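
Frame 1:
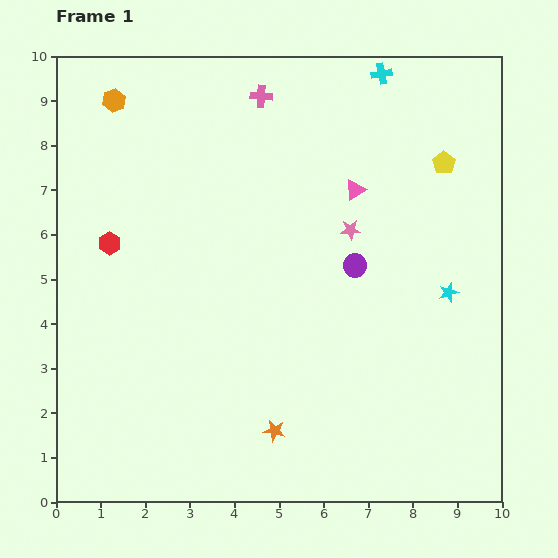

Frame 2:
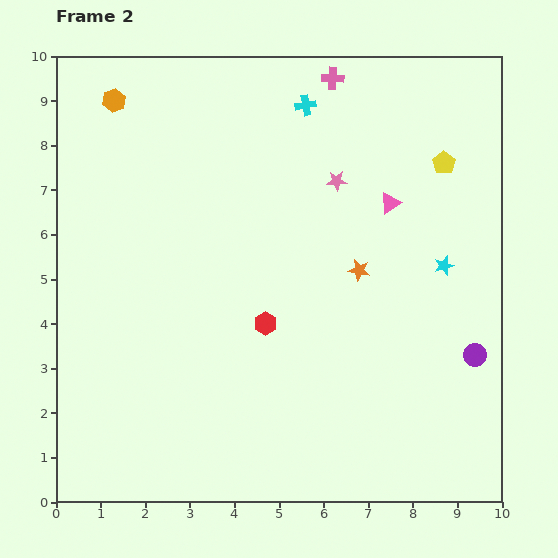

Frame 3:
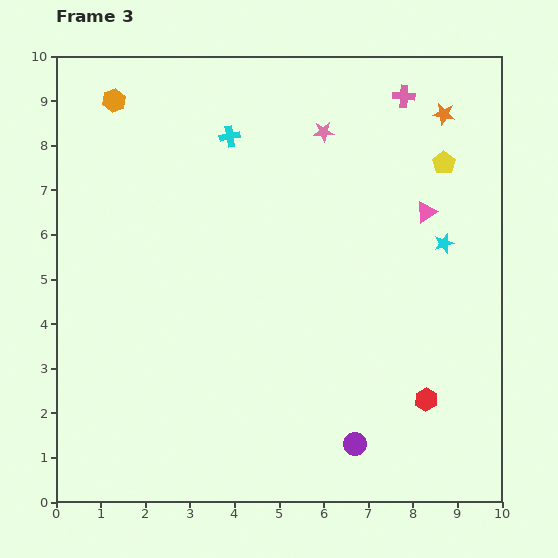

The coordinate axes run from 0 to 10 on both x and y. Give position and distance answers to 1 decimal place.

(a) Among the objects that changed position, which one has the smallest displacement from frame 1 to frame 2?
the cyan star

(moved 0.6)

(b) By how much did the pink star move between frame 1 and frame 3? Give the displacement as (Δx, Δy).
(-0.6, 2.2)

The pink star was at (6.6, 6.1) in frame 1 and (6.0, 8.3) in frame 3.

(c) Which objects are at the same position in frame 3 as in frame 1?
the yellow pentagon, the orange hexagon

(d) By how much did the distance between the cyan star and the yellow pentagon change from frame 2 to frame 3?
-0.5

Distance in frame 2: 2.3. Distance in frame 3: 1.8.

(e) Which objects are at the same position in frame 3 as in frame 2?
the yellow pentagon, the orange hexagon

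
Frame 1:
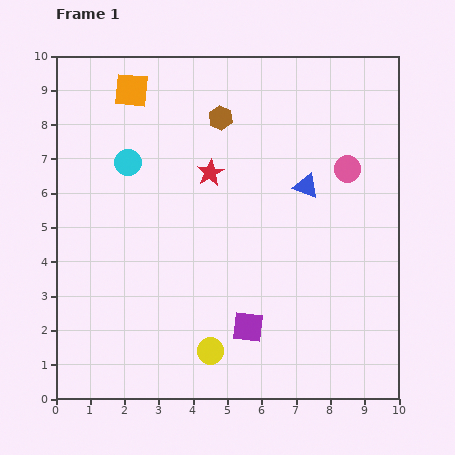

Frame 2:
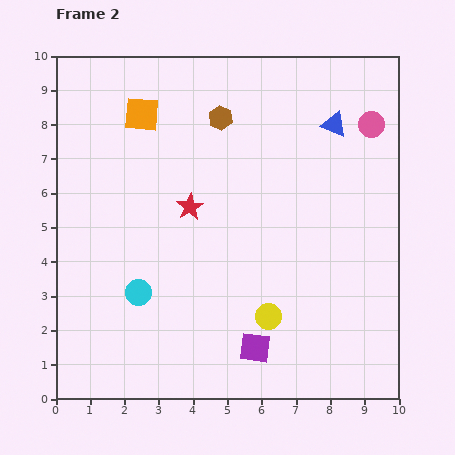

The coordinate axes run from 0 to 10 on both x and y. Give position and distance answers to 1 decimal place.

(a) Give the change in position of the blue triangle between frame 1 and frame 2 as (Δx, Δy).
(0.8, 1.8)

The blue triangle was at (7.3, 6.2) in frame 1 and (8.1, 8.0) in frame 2.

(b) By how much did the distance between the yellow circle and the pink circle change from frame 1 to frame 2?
-0.2

Distance in frame 1: 6.6. Distance in frame 2: 6.4.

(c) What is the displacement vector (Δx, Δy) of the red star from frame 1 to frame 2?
(-0.6, -1.0)

The red star was at (4.5, 6.6) in frame 1 and (3.9, 5.6) in frame 2.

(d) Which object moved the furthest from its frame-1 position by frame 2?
the cyan circle

(moved 3.8; next 2.0)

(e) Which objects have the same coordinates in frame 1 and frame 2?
the brown hexagon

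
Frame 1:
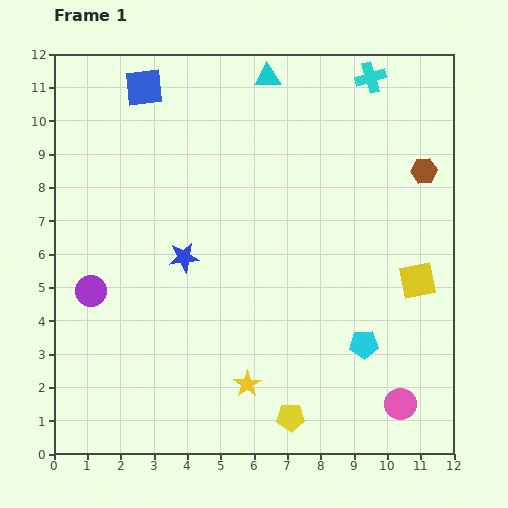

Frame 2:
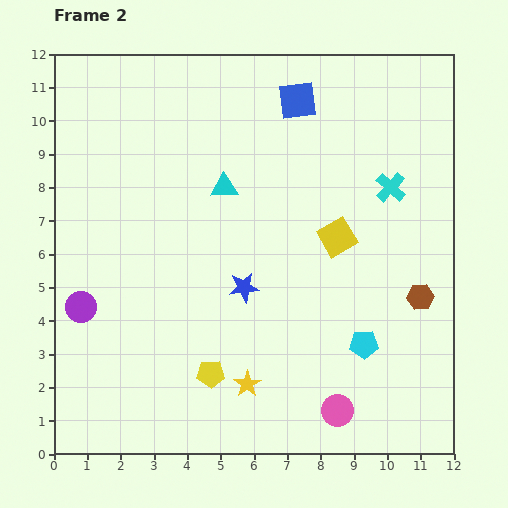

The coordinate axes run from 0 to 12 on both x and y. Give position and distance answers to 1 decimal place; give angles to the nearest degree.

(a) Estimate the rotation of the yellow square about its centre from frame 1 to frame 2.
19° counter-clockwise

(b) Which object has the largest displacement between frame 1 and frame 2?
the blue square

(moved 4.6; next 3.8)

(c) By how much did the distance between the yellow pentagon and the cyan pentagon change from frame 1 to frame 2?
+1.6

Distance in frame 1: 3.1. Distance in frame 2: 4.7.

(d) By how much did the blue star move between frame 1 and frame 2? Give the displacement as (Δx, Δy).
(1.8, -0.9)

The blue star was at (3.9, 5.9) in frame 1 and (5.7, 5.0) in frame 2.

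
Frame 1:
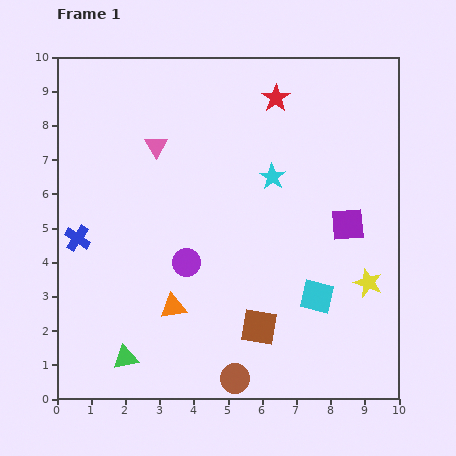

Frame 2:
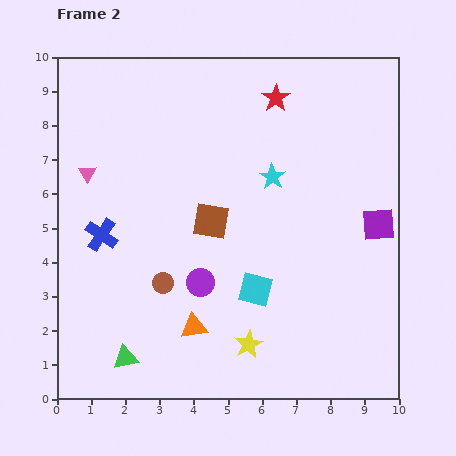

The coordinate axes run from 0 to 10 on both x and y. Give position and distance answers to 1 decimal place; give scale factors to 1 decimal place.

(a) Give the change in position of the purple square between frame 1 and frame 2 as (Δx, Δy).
(0.9, 0.0)

The purple square was at (8.5, 5.1) in frame 1 and (9.4, 5.1) in frame 2.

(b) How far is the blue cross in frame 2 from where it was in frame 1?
0.7

The blue cross moved from (0.6, 4.7) to (1.3, 4.8), a distance of √(0.7² + 0.1²) ≈ 0.7.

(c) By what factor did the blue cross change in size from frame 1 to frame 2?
1.3×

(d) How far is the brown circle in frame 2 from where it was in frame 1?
3.5

The brown circle moved from (5.2, 0.6) to (3.1, 3.4), a distance of √(2.1² + 2.8²) ≈ 3.5.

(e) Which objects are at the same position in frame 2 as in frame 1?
the cyan star, the green triangle, the red star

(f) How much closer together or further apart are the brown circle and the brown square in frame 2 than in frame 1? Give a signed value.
+0.6

Distance in frame 1: 1.7. Distance in frame 2: 2.3.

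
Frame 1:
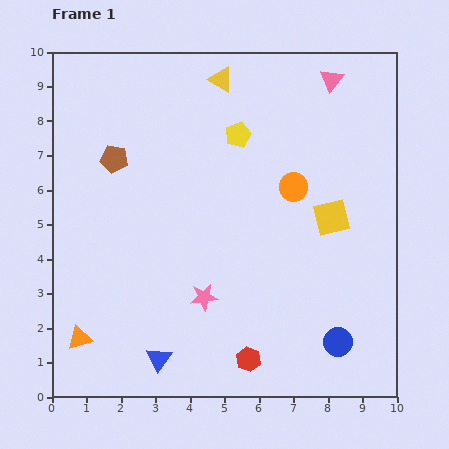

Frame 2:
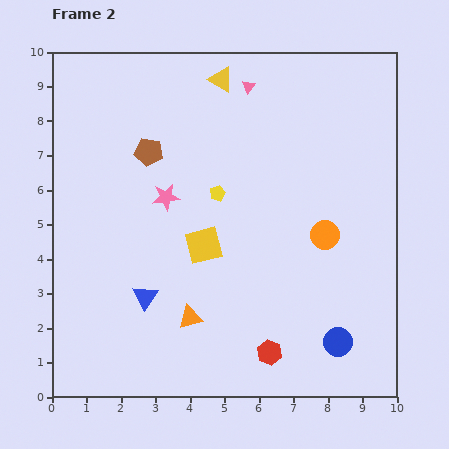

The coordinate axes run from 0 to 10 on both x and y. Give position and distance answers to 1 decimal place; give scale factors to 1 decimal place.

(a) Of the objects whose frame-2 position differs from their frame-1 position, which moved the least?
the red hexagon

(moved 0.6)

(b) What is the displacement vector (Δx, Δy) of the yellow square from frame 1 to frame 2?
(-3.7, -0.8)

The yellow square was at (8.1, 5.2) in frame 1 and (4.4, 4.4) in frame 2.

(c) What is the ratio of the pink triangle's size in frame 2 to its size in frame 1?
0.6×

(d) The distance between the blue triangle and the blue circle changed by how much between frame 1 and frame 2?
+0.5

Distance in frame 1: 5.2. Distance in frame 2: 5.7.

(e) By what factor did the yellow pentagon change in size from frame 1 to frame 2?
0.6×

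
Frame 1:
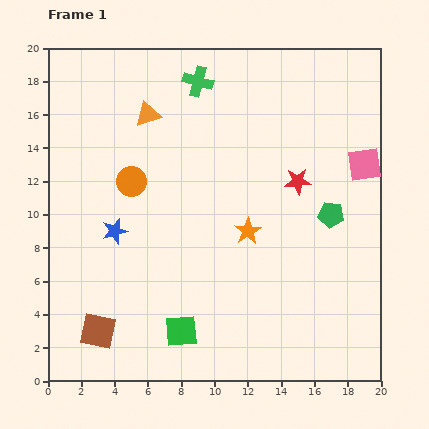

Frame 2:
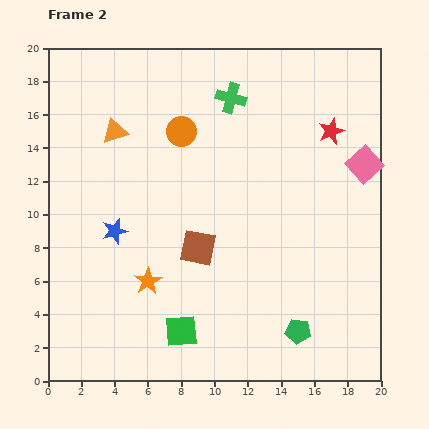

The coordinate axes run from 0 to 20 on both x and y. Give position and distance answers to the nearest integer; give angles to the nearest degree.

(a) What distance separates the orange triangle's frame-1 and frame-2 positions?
2

The orange triangle moved from (6, 16) to (4, 15), a distance of √(2² + 1²) ≈ 2.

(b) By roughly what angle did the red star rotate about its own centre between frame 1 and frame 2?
16° counter-clockwise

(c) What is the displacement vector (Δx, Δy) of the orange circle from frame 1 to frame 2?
(3, 3)

The orange circle was at (5, 12) in frame 1 and (8, 15) in frame 2.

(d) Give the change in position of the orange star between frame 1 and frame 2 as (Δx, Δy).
(-6, -3)

The orange star was at (12, 9) in frame 1 and (6, 6) in frame 2.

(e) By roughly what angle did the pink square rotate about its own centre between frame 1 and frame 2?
33° counter-clockwise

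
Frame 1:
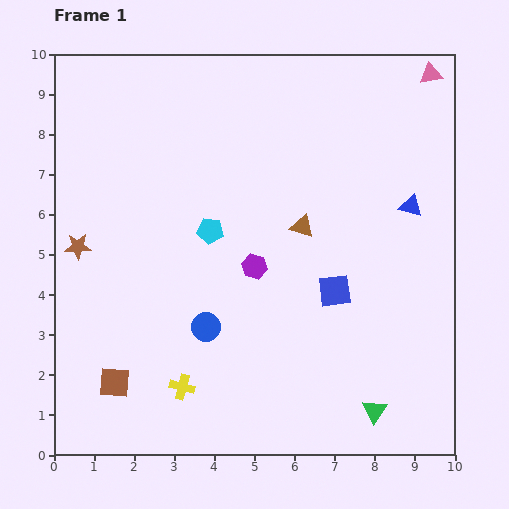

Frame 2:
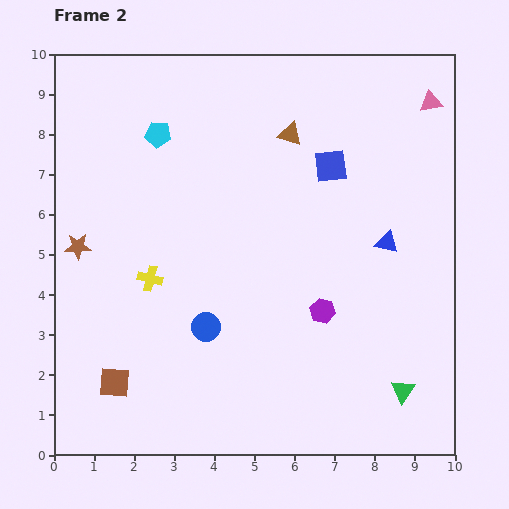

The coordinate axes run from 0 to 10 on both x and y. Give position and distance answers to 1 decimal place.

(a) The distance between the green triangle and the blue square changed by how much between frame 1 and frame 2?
+2.7

Distance in frame 1: 3.2. Distance in frame 2: 5.9.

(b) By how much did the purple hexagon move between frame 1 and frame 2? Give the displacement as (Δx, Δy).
(1.7, -1.1)

The purple hexagon was at (5.0, 4.7) in frame 1 and (6.7, 3.6) in frame 2.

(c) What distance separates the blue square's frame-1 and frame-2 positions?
3.1

The blue square moved from (7.0, 4.1) to (6.9, 7.2), a distance of √(0.1² + 3.1²) ≈ 3.1.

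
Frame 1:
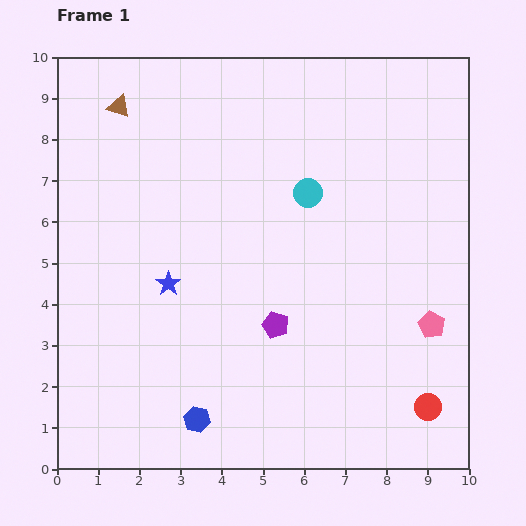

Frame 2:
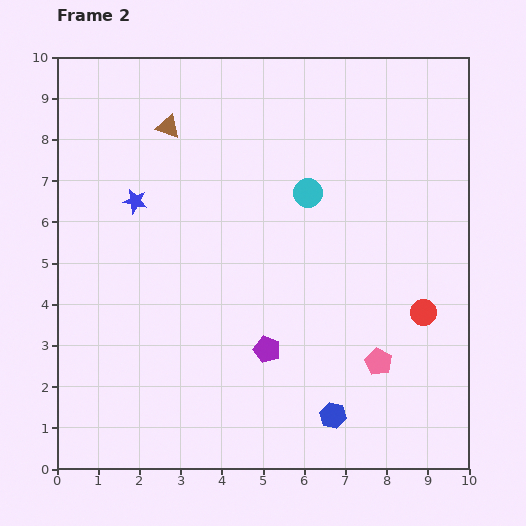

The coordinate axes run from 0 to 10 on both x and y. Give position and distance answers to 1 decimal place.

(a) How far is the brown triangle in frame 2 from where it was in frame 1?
1.3

The brown triangle moved from (1.5, 8.8) to (2.7, 8.3), a distance of √(1.2² + 0.5²) ≈ 1.3.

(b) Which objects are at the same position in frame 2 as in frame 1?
the cyan circle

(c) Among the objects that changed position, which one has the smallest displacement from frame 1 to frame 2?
the purple pentagon

(moved 0.6)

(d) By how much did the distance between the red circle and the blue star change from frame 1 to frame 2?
+0.5

Distance in frame 1: 7.0. Distance in frame 2: 7.5.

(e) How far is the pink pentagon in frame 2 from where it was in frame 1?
1.6

The pink pentagon moved from (9.1, 3.5) to (7.8, 2.6), a distance of √(1.3² + 0.9²) ≈ 1.6.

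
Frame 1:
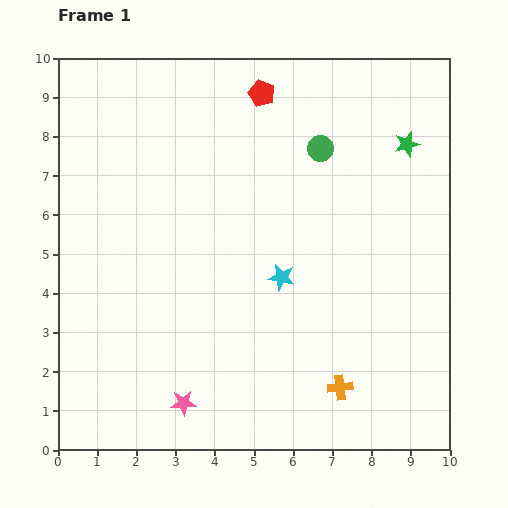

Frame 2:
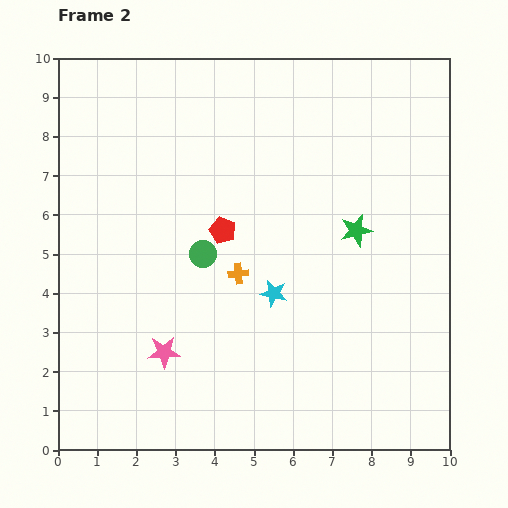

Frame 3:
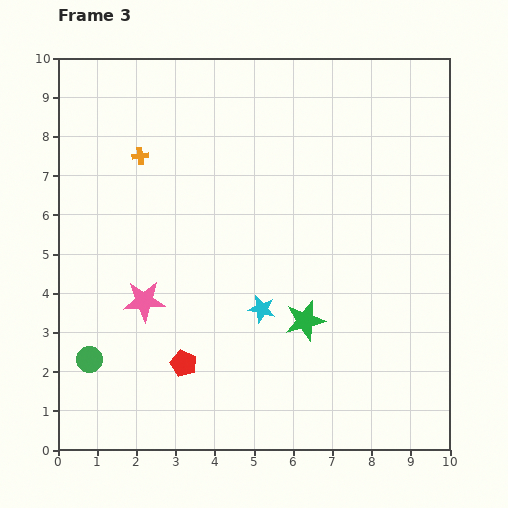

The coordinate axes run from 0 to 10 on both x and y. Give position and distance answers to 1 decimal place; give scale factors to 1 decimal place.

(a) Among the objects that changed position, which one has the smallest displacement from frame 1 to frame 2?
the cyan star

(moved 0.4)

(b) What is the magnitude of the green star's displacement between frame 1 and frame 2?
2.6

The green star moved from (8.9, 7.8) to (7.6, 5.6), a distance of √(1.3² + 2.2²) ≈ 2.6.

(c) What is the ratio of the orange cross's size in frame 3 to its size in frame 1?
0.7×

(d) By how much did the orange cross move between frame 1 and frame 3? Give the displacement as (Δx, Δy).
(-5.1, 5.9)

The orange cross was at (7.2, 1.6) in frame 1 and (2.1, 7.5) in frame 3.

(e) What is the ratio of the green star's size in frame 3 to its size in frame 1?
1.6×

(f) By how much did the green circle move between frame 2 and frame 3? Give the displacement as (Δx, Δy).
(-2.9, -2.7)

The green circle was at (3.7, 5.0) in frame 2 and (0.8, 2.3) in frame 3.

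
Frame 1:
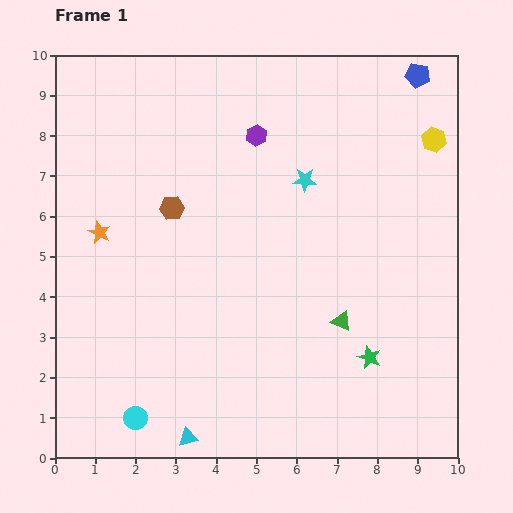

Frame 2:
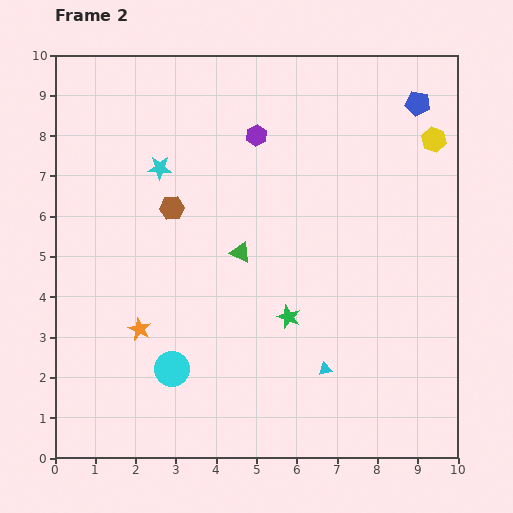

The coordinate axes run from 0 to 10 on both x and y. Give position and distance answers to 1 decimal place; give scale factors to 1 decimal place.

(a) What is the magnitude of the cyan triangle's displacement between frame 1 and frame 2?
3.8

The cyan triangle moved from (3.3, 0.5) to (6.7, 2.2), a distance of √(3.4² + 1.7²) ≈ 3.8.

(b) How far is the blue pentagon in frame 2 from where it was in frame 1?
0.7

The blue pentagon moved from (9.0, 9.5) to (9.0, 8.8), a distance of √(0.0² + 0.7²) ≈ 0.7.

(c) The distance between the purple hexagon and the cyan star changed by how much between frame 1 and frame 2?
+0.9

Distance in frame 1: 1.6. Distance in frame 2: 2.5.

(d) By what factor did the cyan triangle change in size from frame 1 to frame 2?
0.7×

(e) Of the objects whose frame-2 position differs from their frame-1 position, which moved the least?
the blue pentagon

(moved 0.7)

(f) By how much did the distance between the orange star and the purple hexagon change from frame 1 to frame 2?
+1.0

Distance in frame 1: 4.6. Distance in frame 2: 5.6.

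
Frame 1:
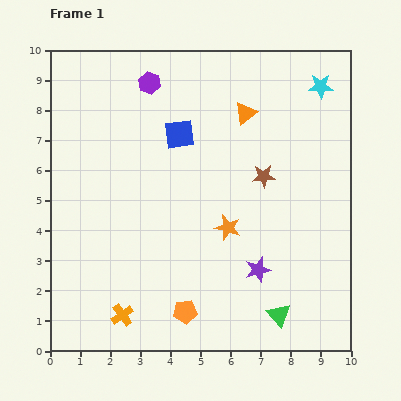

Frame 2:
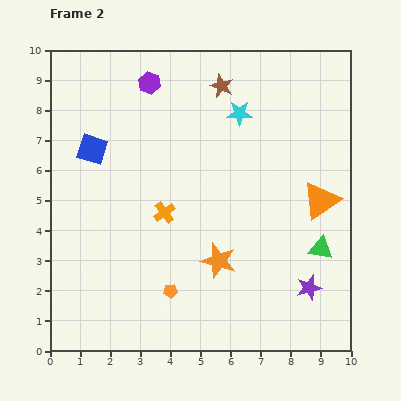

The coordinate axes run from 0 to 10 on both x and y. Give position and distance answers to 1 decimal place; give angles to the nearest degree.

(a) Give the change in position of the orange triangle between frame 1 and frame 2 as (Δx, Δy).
(2.5, -2.9)

The orange triangle was at (6.5, 7.9) in frame 1 and (9.0, 5.0) in frame 2.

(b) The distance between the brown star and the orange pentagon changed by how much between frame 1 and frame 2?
+1.8

Distance in frame 1: 5.2. Distance in frame 2: 7.0.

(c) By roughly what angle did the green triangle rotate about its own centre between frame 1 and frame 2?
36° counter-clockwise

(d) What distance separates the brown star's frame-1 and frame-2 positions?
3.3

The brown star moved from (7.1, 5.8) to (5.7, 8.8), a distance of √(1.4² + 3.0²) ≈ 3.3.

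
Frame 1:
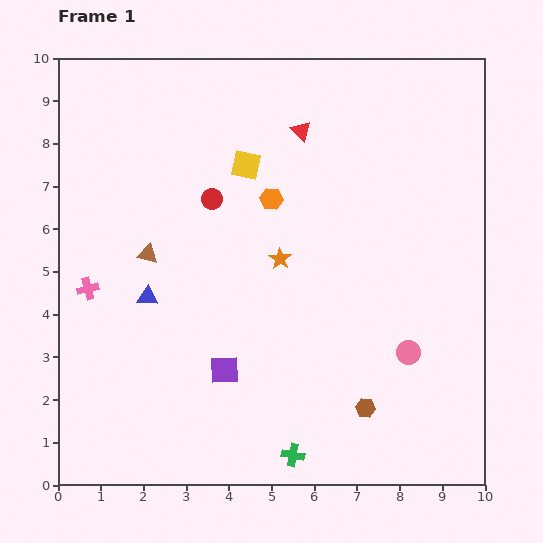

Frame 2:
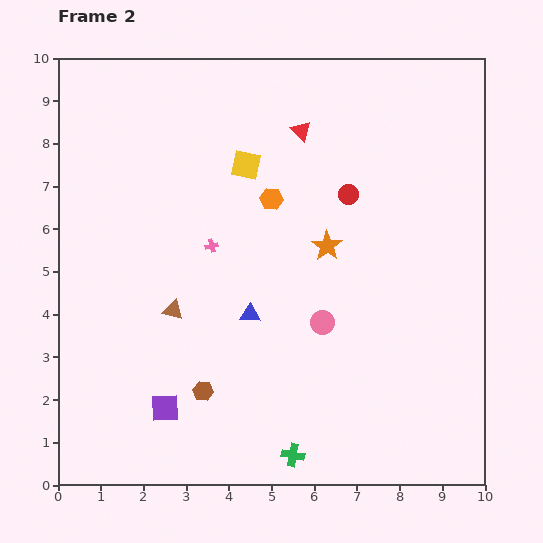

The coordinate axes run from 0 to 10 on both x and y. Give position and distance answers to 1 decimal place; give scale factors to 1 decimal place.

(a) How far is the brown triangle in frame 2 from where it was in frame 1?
1.4

The brown triangle moved from (2.1, 5.4) to (2.7, 4.1), a distance of √(0.6² + 1.3²) ≈ 1.4.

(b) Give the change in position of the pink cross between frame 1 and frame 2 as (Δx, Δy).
(2.9, 1.0)

The pink cross was at (0.7, 4.6) in frame 1 and (3.6, 5.6) in frame 2.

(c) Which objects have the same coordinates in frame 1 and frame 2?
the yellow square, the red triangle, the orange hexagon, the green cross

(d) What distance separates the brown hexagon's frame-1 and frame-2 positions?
3.8

The brown hexagon moved from (7.2, 1.8) to (3.4, 2.2), a distance of √(3.8² + 0.4²) ≈ 3.8.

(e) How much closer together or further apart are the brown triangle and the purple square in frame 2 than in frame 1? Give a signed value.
-0.9

Distance in frame 1: 3.2. Distance in frame 2: 2.3.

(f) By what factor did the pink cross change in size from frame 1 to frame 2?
0.6×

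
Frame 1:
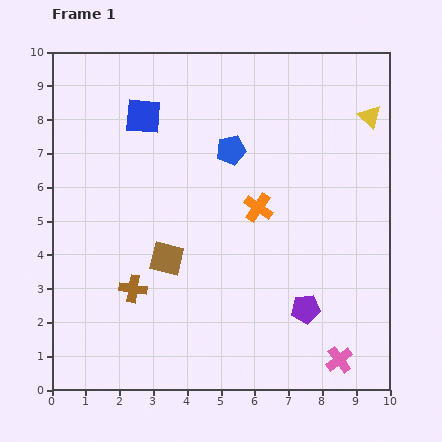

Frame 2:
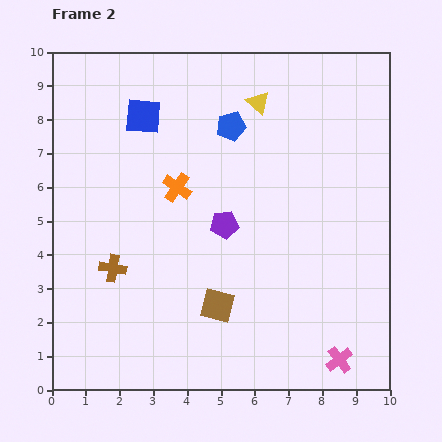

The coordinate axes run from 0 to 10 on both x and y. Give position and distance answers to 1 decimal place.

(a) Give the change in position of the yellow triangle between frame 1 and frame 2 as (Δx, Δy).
(-3.3, 0.4)

The yellow triangle was at (9.4, 8.1) in frame 1 and (6.1, 8.5) in frame 2.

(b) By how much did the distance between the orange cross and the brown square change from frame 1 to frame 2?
+0.6

Distance in frame 1: 3.1. Distance in frame 2: 3.7.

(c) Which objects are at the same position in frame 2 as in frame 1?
the blue square, the pink cross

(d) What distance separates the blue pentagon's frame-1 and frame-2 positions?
0.7

The blue pentagon moved from (5.3, 7.1) to (5.3, 7.8), a distance of √(0.0² + 0.7²) ≈ 0.7.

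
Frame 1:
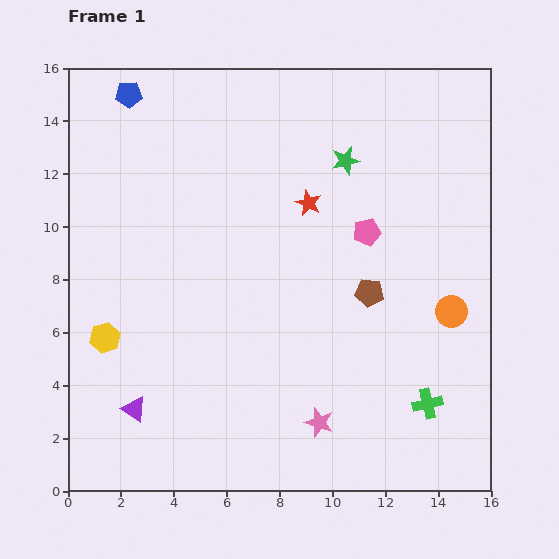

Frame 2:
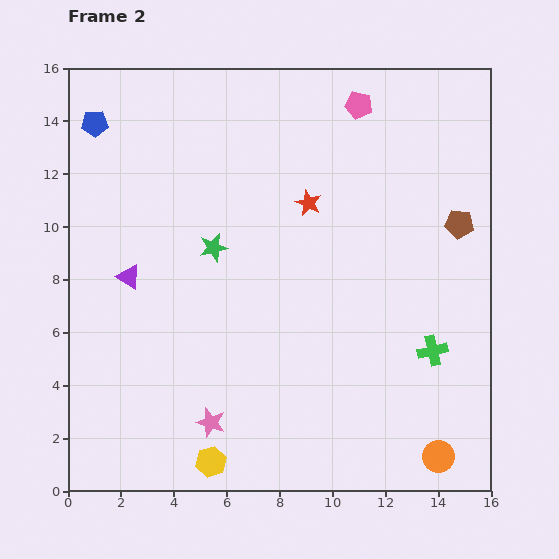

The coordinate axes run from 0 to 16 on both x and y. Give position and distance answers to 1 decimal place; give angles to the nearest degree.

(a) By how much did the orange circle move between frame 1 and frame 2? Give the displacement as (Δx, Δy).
(-0.5, -5.5)

The orange circle was at (14.5, 6.8) in frame 1 and (14.0, 1.3) in frame 2.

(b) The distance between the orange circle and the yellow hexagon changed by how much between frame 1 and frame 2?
-4.5

Distance in frame 1: 13.1. Distance in frame 2: 8.6.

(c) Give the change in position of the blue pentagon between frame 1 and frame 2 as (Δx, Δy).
(-1.3, -1.1)

The blue pentagon was at (2.3, 15.0) in frame 1 and (1.0, 13.9) in frame 2.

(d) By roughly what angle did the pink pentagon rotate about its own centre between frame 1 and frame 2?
25° clockwise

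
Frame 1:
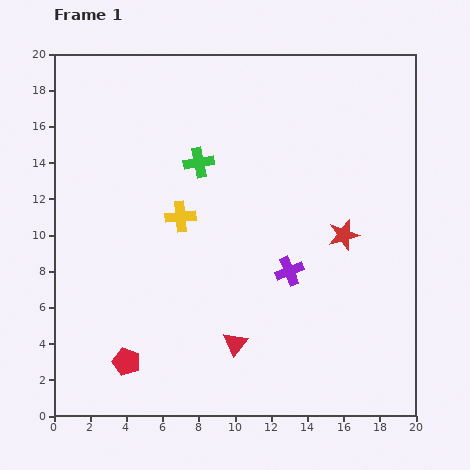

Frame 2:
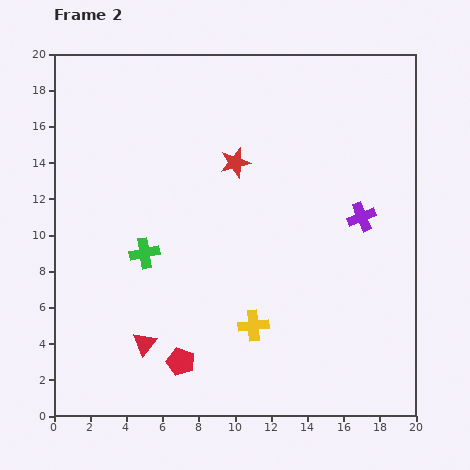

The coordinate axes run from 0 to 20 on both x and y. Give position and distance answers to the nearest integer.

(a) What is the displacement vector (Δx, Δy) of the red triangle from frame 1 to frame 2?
(-5, 0)

The red triangle was at (10, 4) in frame 1 and (5, 4) in frame 2.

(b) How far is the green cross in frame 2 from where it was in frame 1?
6

The green cross moved from (8, 14) to (5, 9), a distance of √(3² + 5²) ≈ 6.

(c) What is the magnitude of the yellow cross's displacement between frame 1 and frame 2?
7

The yellow cross moved from (7, 11) to (11, 5), a distance of √(4² + 6²) ≈ 7.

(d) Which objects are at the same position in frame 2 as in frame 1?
none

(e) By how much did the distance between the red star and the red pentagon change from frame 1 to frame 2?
-3

Distance in frame 1: 14. Distance in frame 2: 11.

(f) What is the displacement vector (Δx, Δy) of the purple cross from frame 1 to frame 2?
(4, 3)

The purple cross was at (13, 8) in frame 1 and (17, 11) in frame 2.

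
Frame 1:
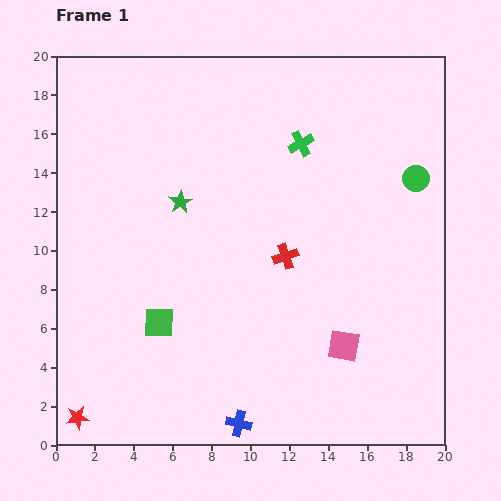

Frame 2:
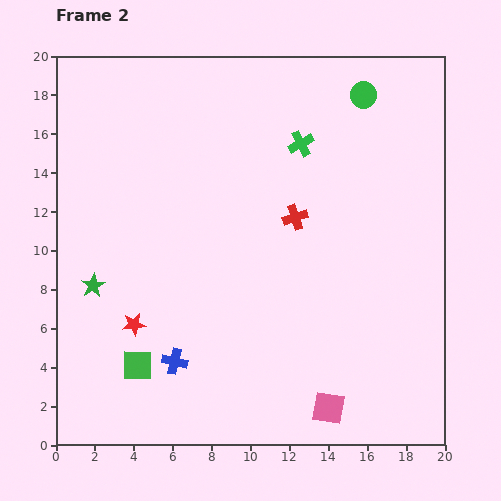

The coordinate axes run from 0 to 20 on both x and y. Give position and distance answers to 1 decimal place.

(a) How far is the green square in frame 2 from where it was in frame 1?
2.5

The green square moved from (5.3, 6.3) to (4.2, 4.1), a distance of √(1.1² + 2.2²) ≈ 2.5.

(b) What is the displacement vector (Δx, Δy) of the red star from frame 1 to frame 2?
(2.9, 4.8)

The red star was at (1.1, 1.4) in frame 1 and (4.0, 6.2) in frame 2.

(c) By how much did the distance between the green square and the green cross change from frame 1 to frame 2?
+2.5

Distance in frame 1: 11.7. Distance in frame 2: 14.2.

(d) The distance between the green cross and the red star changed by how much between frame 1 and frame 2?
-5.5

Distance in frame 1: 18.2. Distance in frame 2: 12.7.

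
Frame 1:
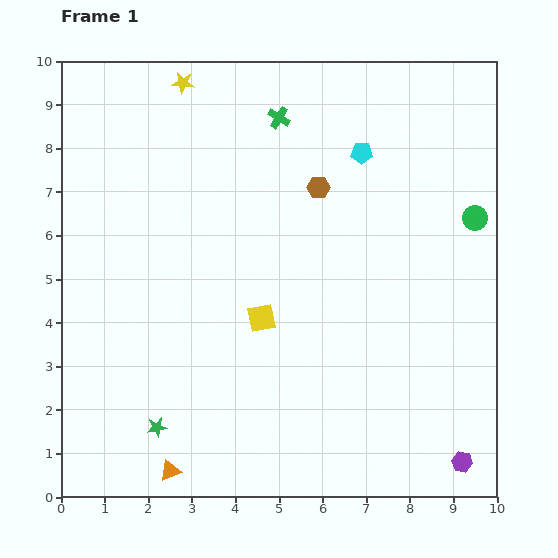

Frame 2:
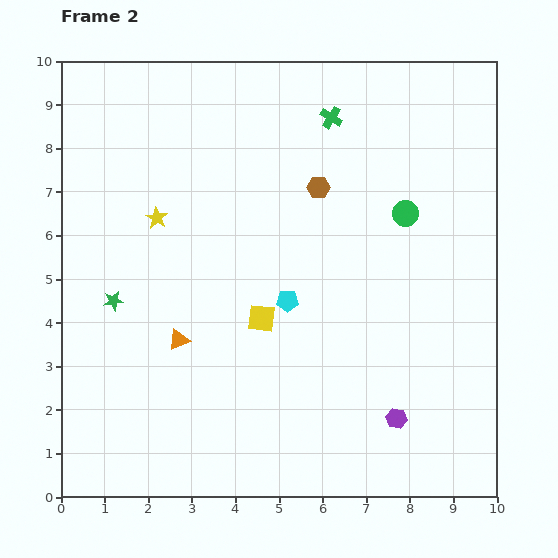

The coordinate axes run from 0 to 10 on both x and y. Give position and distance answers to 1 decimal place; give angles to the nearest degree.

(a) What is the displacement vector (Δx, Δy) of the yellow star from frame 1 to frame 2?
(-0.6, -3.1)

The yellow star was at (2.8, 9.5) in frame 1 and (2.2, 6.4) in frame 2.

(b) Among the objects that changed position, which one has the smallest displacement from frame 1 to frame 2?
the green cross

(moved 1.2)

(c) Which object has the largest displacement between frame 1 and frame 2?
the cyan pentagon

(moved 3.8; next 3.2)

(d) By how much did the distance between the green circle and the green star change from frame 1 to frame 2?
-1.7

Distance in frame 1: 8.7. Distance in frame 2: 7.0.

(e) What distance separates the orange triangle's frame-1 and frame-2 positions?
3.0

The orange triangle moved from (2.5, 0.6) to (2.7, 3.6), a distance of √(0.2² + 3.0²) ≈ 3.0.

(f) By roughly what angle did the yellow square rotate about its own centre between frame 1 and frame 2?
17° clockwise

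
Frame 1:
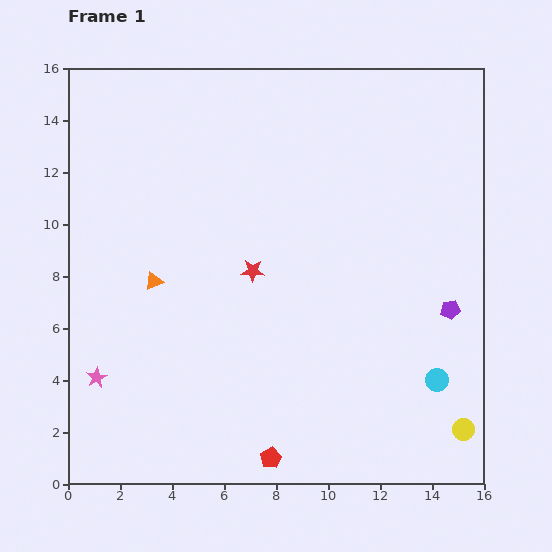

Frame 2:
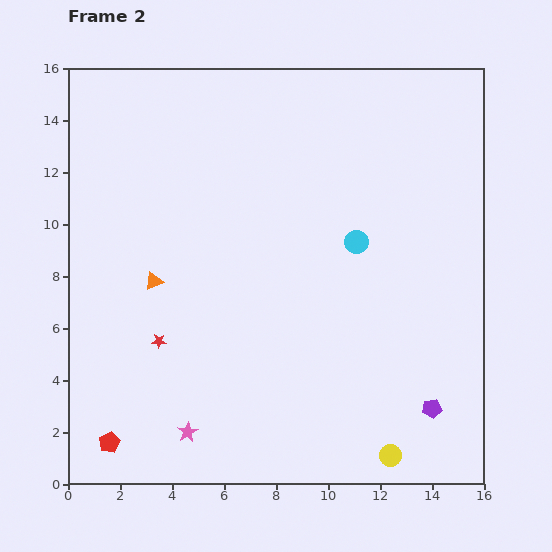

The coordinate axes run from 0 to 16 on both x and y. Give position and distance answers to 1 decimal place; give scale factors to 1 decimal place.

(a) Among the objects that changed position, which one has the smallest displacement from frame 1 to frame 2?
the yellow circle

(moved 3.0)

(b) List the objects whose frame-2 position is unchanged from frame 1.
the orange triangle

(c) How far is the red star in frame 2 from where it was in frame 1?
4.5

The red star moved from (7.1, 8.2) to (3.5, 5.5), a distance of √(3.6² + 2.7²) ≈ 4.5.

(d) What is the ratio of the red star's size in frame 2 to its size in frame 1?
0.6×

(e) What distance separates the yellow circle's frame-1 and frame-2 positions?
3.0

The yellow circle moved from (15.2, 2.1) to (12.4, 1.1), a distance of √(2.8² + 1.0²) ≈ 3.0.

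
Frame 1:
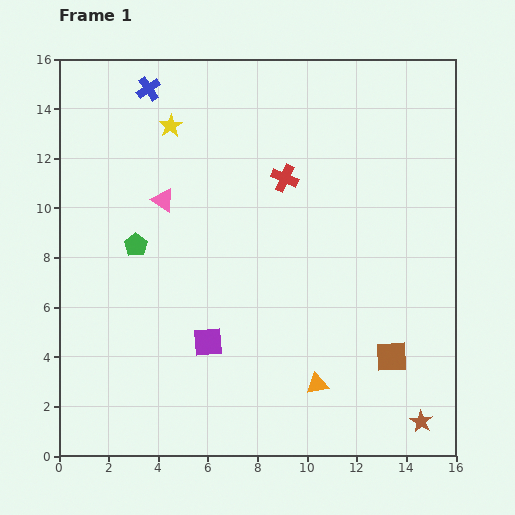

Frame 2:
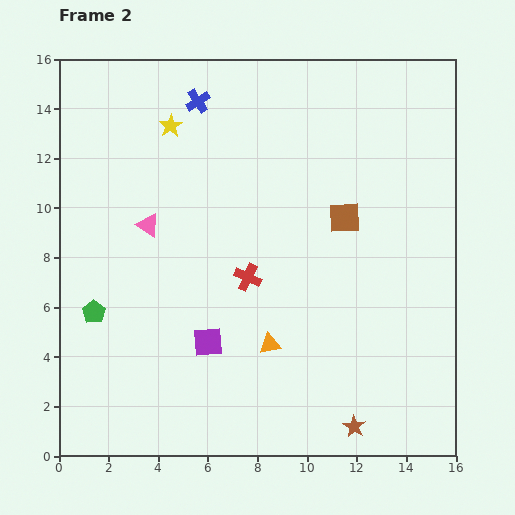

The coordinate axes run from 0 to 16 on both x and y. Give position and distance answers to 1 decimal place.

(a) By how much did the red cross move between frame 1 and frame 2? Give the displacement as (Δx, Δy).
(-1.5, -4.0)

The red cross was at (9.1, 11.2) in frame 1 and (7.6, 7.2) in frame 2.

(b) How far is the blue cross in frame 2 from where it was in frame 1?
2.1

The blue cross moved from (3.6, 14.8) to (5.6, 14.3), a distance of √(2.0² + 0.5²) ≈ 2.1.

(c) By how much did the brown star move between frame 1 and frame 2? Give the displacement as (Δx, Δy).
(-2.7, -0.2)

The brown star was at (14.6, 1.4) in frame 1 and (11.9, 1.2) in frame 2.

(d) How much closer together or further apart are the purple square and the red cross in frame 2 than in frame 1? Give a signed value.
-4.2

Distance in frame 1: 7.3. Distance in frame 2: 3.1.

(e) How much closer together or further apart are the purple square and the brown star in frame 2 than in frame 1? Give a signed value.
-2.4

Distance in frame 1: 9.2. Distance in frame 2: 6.8.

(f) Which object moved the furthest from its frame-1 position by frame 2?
the brown square

(moved 5.9; next 4.3)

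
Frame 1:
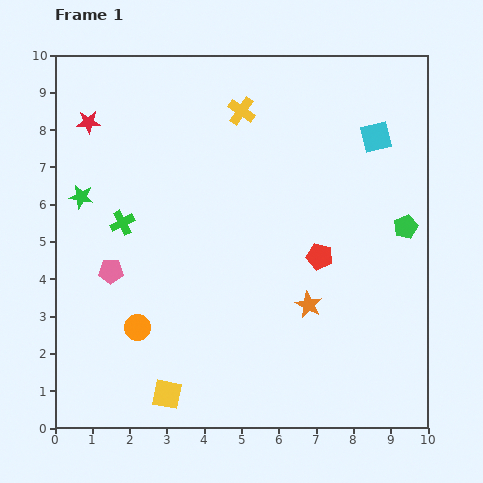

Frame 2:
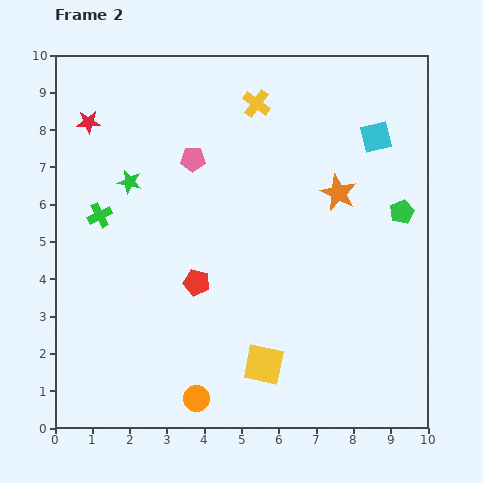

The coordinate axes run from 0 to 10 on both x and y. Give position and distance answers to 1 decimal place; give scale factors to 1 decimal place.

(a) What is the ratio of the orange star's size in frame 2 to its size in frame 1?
1.4×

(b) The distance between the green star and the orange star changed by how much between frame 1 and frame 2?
-1.2

Distance in frame 1: 6.8. Distance in frame 2: 5.6.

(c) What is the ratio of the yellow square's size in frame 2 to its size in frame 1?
1.3×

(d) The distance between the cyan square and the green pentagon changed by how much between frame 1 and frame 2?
-0.4

Distance in frame 1: 2.5. Distance in frame 2: 2.1.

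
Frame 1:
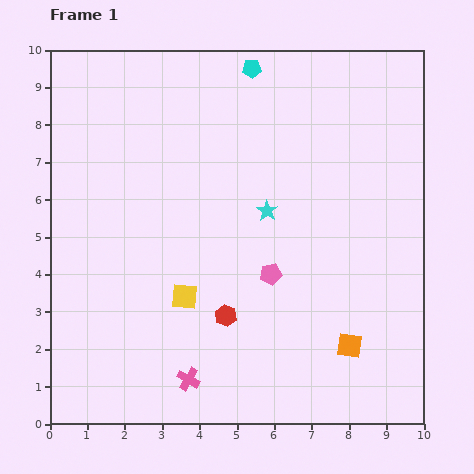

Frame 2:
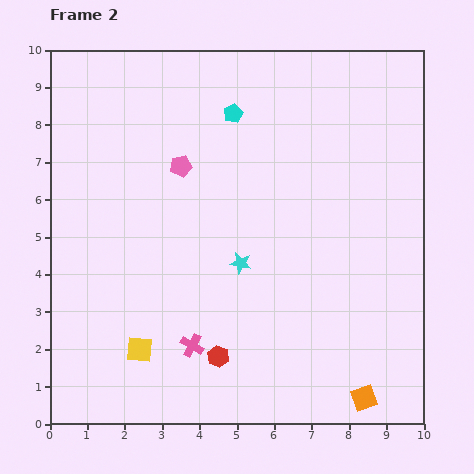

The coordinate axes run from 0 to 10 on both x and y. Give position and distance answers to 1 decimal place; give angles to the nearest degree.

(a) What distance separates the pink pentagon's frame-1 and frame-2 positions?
3.8

The pink pentagon moved from (5.9, 4.0) to (3.5, 6.9), a distance of √(2.4² + 2.9²) ≈ 3.8.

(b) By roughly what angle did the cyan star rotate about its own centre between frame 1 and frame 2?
22° counter-clockwise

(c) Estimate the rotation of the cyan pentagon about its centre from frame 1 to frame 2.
25° counter-clockwise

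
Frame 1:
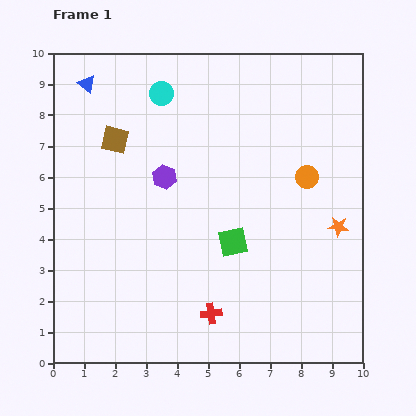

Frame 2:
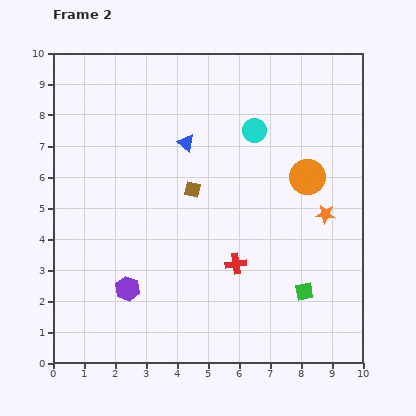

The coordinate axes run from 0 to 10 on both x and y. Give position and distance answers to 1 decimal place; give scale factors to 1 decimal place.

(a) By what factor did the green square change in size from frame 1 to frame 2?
0.6×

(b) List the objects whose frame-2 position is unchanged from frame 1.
the orange circle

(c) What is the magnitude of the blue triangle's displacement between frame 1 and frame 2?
3.7

The blue triangle moved from (1.1, 9.0) to (4.3, 7.1), a distance of √(3.2² + 1.9²) ≈ 3.7.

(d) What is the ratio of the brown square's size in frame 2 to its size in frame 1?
0.6×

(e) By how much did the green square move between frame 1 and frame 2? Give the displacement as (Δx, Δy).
(2.3, -1.6)

The green square was at (5.8, 3.9) in frame 1 and (8.1, 2.3) in frame 2.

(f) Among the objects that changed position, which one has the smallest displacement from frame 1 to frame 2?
the orange star

(moved 0.6)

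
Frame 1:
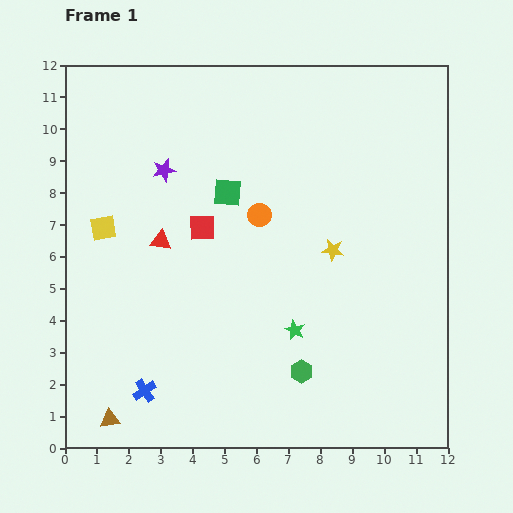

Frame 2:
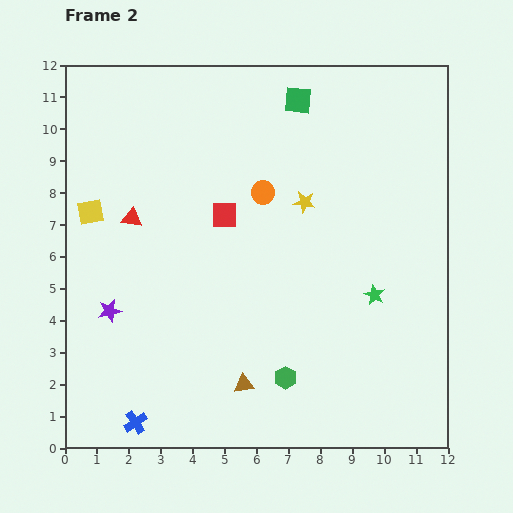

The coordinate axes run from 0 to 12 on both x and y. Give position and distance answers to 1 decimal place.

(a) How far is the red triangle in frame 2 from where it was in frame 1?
1.1

The red triangle moved from (3.0, 6.5) to (2.1, 7.2), a distance of √(0.9² + 0.7²) ≈ 1.1.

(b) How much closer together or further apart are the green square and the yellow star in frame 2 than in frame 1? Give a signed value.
-0.6

Distance in frame 1: 3.8. Distance in frame 2: 3.2.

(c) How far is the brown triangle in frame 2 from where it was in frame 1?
4.3

The brown triangle moved from (1.4, 0.9) to (5.6, 2.0), a distance of √(4.2² + 1.1²) ≈ 4.3.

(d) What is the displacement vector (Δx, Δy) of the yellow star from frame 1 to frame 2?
(-0.9, 1.5)

The yellow star was at (8.4, 6.2) in frame 1 and (7.5, 7.7) in frame 2.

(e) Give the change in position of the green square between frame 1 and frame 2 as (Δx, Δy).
(2.2, 2.9)

The green square was at (5.1, 8.0) in frame 1 and (7.3, 10.9) in frame 2.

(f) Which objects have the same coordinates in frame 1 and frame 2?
none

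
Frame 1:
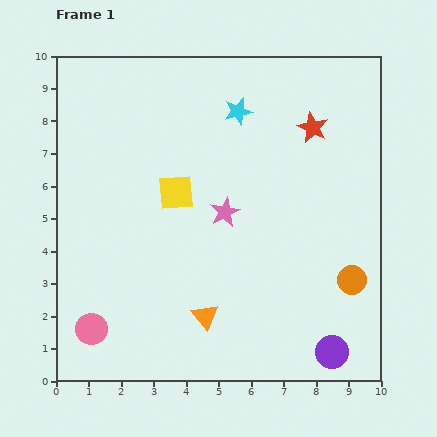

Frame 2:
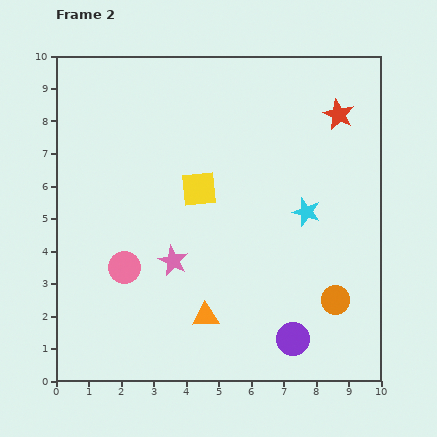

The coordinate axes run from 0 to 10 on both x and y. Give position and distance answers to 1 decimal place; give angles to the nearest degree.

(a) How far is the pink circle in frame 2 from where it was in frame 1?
2.1

The pink circle moved from (1.1, 1.6) to (2.1, 3.5), a distance of √(1.0² + 1.9²) ≈ 2.1.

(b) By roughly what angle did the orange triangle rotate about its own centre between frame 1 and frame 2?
54° counter-clockwise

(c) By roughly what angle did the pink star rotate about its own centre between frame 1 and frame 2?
20° counter-clockwise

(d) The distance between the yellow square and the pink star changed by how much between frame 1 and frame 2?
+0.7

Distance in frame 1: 1.6. Distance in frame 2: 2.3.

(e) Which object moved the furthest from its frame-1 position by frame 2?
the cyan star

(moved 3.7; next 2.2)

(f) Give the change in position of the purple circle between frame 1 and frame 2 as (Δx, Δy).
(-1.2, 0.4)

The purple circle was at (8.5, 0.9) in frame 1 and (7.3, 1.3) in frame 2.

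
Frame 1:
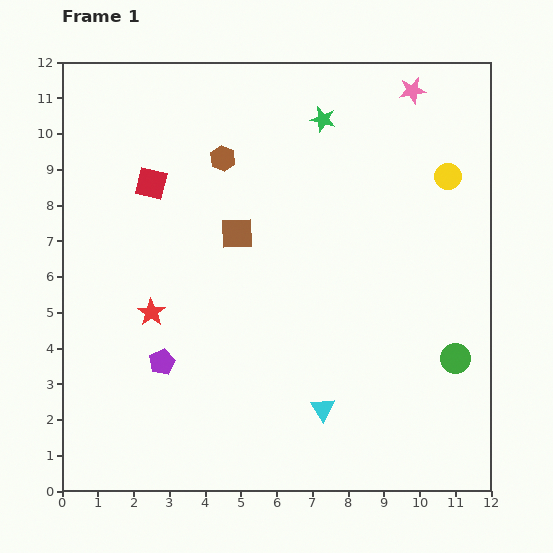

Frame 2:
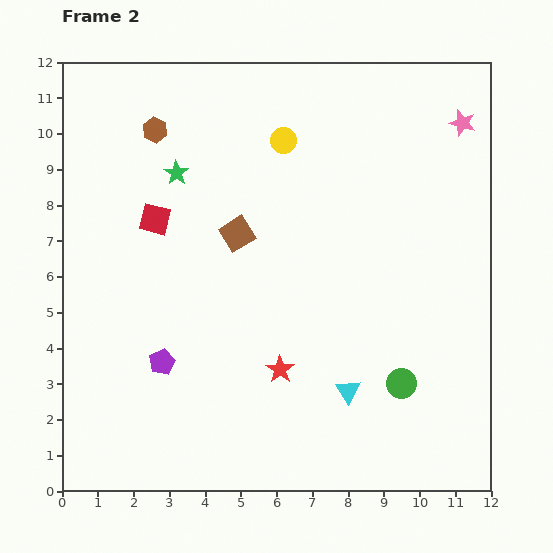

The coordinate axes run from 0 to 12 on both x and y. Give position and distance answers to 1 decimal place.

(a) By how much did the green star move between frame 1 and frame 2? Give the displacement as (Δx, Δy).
(-4.1, -1.5)

The green star was at (7.3, 10.4) in frame 1 and (3.2, 8.9) in frame 2.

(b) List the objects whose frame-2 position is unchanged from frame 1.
the purple pentagon, the brown square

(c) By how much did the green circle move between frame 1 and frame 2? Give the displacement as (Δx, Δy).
(-1.5, -0.7)

The green circle was at (11.0, 3.7) in frame 1 and (9.5, 3.0) in frame 2.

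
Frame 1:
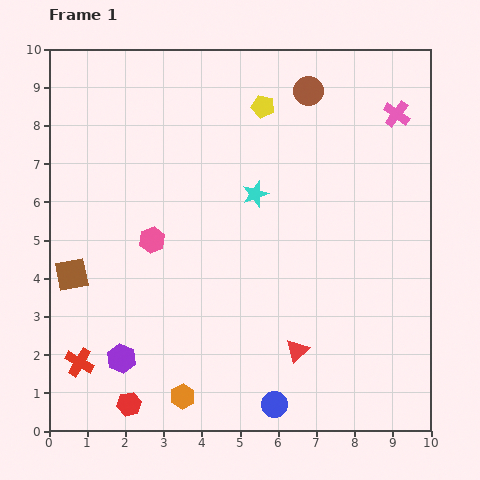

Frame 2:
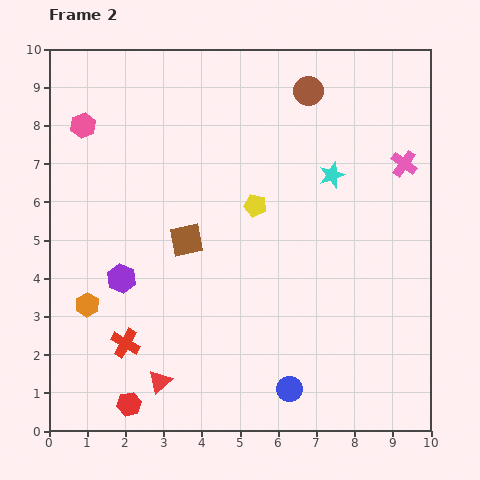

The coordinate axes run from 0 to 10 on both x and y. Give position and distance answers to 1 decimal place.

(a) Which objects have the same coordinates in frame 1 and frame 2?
the brown circle, the red hexagon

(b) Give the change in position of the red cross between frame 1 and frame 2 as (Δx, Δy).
(1.2, 0.5)

The red cross was at (0.8, 1.8) in frame 1 and (2.0, 2.3) in frame 2.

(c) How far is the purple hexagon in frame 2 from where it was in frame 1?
2.1

The purple hexagon moved from (1.9, 1.9) to (1.9, 4.0), a distance of √(0.0² + 2.1²) ≈ 2.1.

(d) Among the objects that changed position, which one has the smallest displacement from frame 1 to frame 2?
the blue circle

(moved 0.6)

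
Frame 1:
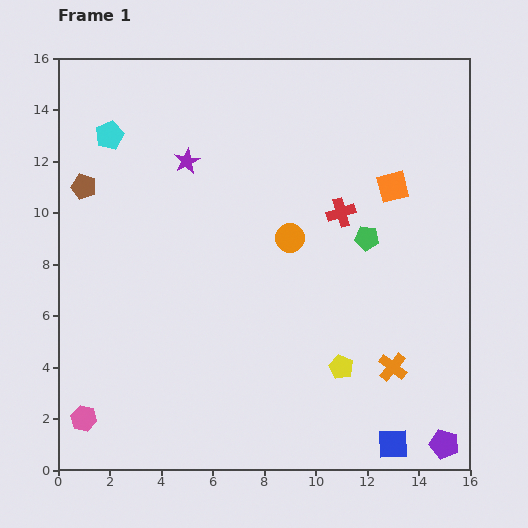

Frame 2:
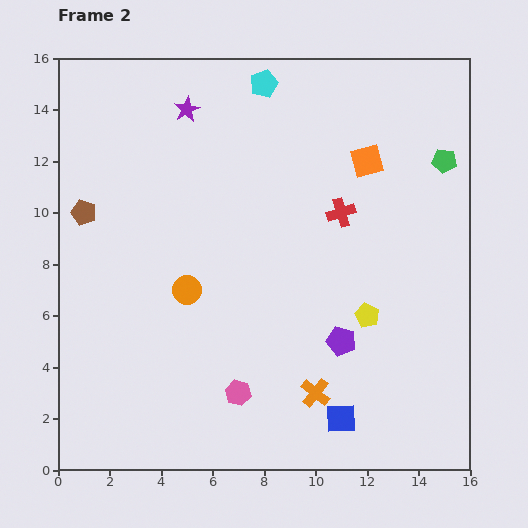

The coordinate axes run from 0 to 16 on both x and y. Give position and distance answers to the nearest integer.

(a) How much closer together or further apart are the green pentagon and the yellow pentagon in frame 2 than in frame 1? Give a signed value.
+2

Distance in frame 1: 5. Distance in frame 2: 7.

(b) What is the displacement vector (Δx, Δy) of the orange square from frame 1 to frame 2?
(-1, 1)

The orange square was at (13, 11) in frame 1 and (12, 12) in frame 2.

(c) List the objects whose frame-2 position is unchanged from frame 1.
the red cross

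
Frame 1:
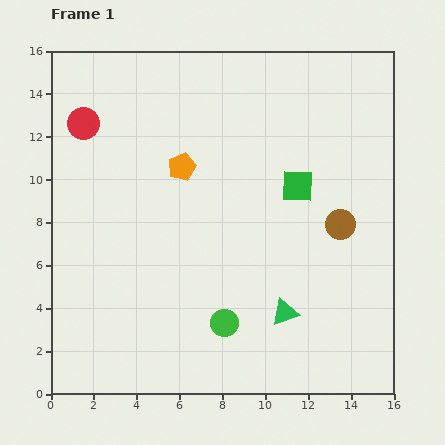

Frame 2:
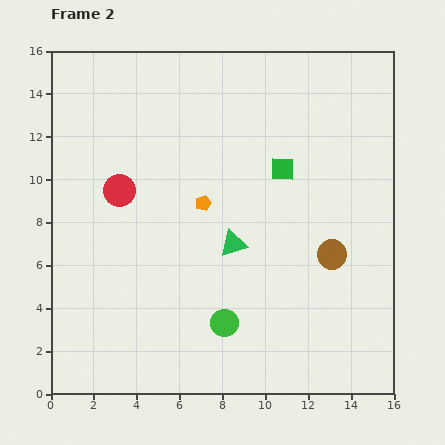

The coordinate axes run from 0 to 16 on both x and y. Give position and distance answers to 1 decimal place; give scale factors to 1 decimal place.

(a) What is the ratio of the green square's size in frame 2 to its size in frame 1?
0.7×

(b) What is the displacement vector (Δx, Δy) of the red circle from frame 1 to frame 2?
(1.7, -3.1)

The red circle was at (1.5, 12.6) in frame 1 and (3.2, 9.5) in frame 2.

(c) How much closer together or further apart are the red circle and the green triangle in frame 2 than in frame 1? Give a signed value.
-7.0

Distance in frame 1: 12.9. Distance in frame 2: 5.9.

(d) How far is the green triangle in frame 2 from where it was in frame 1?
4.0

The green triangle moved from (10.9, 3.8) to (8.5, 7.0), a distance of √(2.4² + 3.2²) ≈ 4.0.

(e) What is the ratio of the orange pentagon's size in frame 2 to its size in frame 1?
0.6×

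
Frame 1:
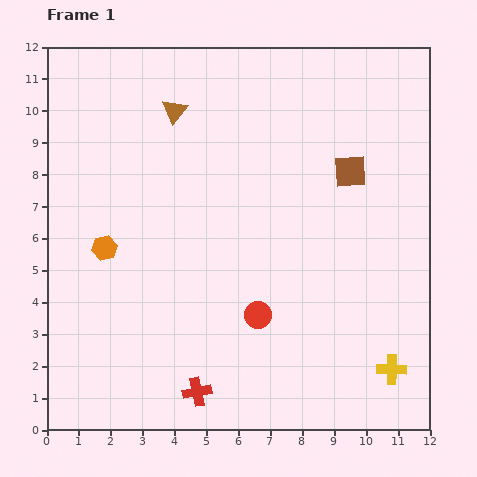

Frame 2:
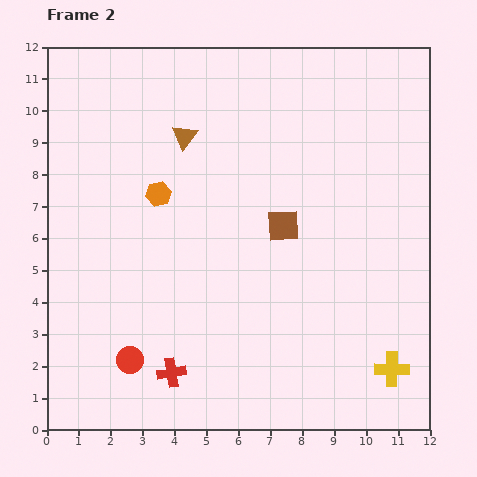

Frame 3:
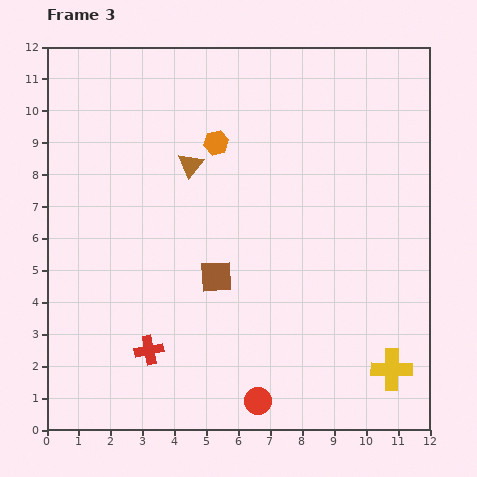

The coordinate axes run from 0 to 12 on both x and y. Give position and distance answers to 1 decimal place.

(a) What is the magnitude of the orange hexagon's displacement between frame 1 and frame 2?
2.4

The orange hexagon moved from (1.8, 5.7) to (3.5, 7.4), a distance of √(1.7² + 1.7²) ≈ 2.4.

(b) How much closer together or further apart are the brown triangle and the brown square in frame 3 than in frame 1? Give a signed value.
-2.2

Distance in frame 1: 5.8. Distance in frame 3: 3.6.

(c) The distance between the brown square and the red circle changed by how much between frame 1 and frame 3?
-1.3

Distance in frame 1: 5.4. Distance in frame 3: 4.1.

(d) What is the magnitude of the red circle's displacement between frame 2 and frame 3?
4.2

The red circle moved from (2.6, 2.2) to (6.6, 0.9), a distance of √(4.0² + 1.3²) ≈ 4.2.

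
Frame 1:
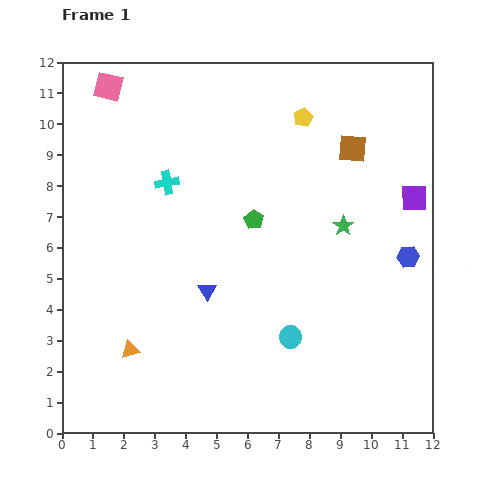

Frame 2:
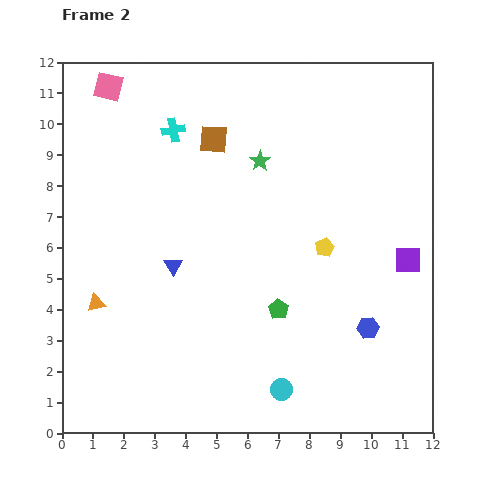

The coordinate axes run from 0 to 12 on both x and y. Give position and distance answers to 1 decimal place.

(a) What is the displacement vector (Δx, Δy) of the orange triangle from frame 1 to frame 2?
(-1.1, 1.5)

The orange triangle was at (2.2, 2.7) in frame 1 and (1.1, 4.2) in frame 2.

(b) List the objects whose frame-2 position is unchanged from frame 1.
the pink square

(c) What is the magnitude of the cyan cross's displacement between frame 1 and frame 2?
1.7

The cyan cross moved from (3.4, 8.1) to (3.6, 9.8), a distance of √(0.2² + 1.7²) ≈ 1.7.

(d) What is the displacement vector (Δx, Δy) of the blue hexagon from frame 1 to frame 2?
(-1.3, -2.3)

The blue hexagon was at (11.2, 5.7) in frame 1 and (9.9, 3.4) in frame 2.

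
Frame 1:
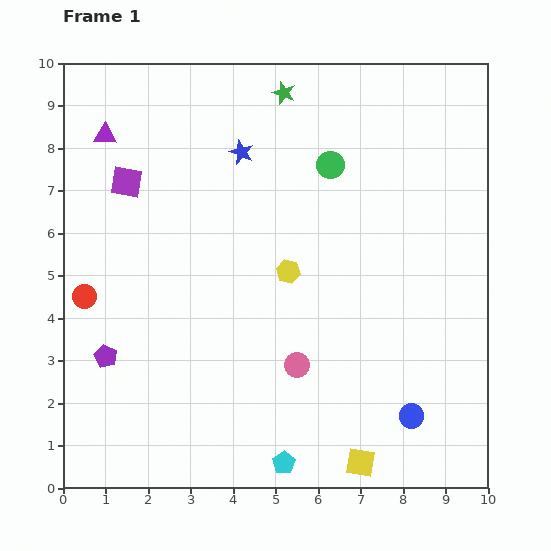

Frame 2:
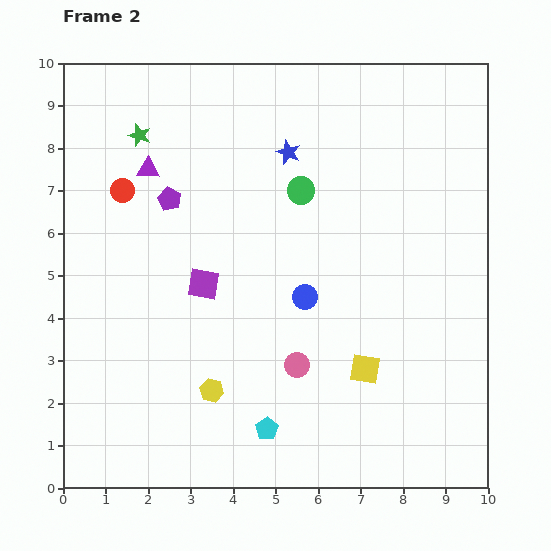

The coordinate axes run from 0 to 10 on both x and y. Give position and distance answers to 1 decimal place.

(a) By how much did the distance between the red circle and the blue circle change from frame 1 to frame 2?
-3.2

Distance in frame 1: 8.2. Distance in frame 2: 5.0.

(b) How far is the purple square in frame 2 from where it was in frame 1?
3.0

The purple square moved from (1.5, 7.2) to (3.3, 4.8), a distance of √(1.8² + 2.4²) ≈ 3.0.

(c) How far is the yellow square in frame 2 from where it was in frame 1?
2.2

The yellow square moved from (7.0, 0.6) to (7.1, 2.8), a distance of √(0.1² + 2.2²) ≈ 2.2.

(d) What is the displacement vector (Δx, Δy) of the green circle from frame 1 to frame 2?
(-0.7, -0.6)

The green circle was at (6.3, 7.6) in frame 1 and (5.6, 7.0) in frame 2.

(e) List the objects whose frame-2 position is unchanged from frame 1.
the pink circle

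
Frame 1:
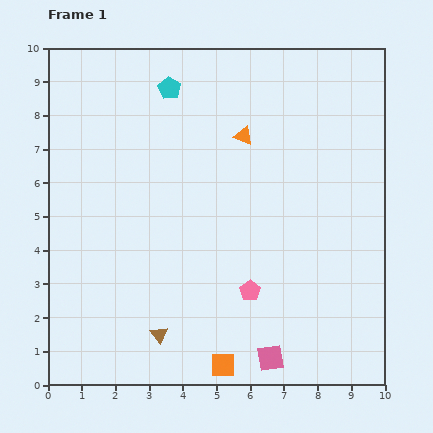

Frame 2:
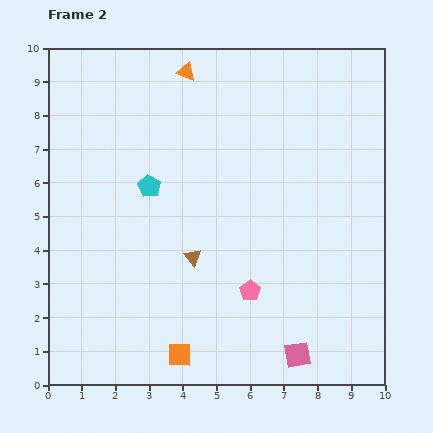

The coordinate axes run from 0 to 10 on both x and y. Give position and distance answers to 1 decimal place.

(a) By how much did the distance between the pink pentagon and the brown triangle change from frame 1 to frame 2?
-1.0

Distance in frame 1: 3.0. Distance in frame 2: 2.0.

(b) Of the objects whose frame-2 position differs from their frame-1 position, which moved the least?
the pink square

(moved 0.8)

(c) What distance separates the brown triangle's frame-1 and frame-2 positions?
2.5

The brown triangle moved from (3.3, 1.5) to (4.3, 3.8), a distance of √(1.0² + 2.3²) ≈ 2.5.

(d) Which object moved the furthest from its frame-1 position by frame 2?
the cyan pentagon

(moved 3.0; next 2.5)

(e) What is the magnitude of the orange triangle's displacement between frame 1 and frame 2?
2.5

The orange triangle moved from (5.8, 7.4) to (4.1, 9.3), a distance of √(1.7² + 1.9²) ≈ 2.5.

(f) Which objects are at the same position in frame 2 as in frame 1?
the pink pentagon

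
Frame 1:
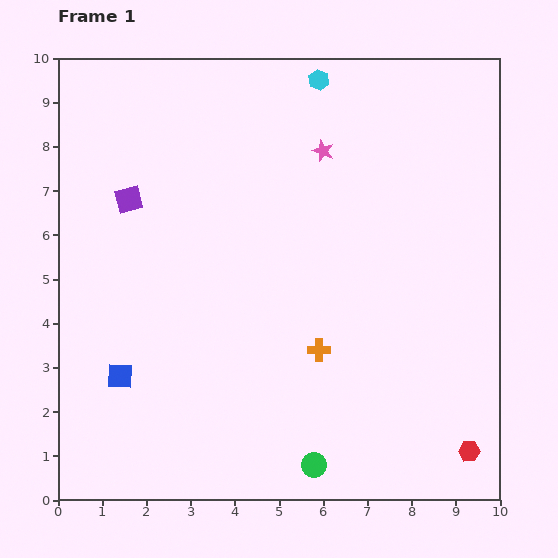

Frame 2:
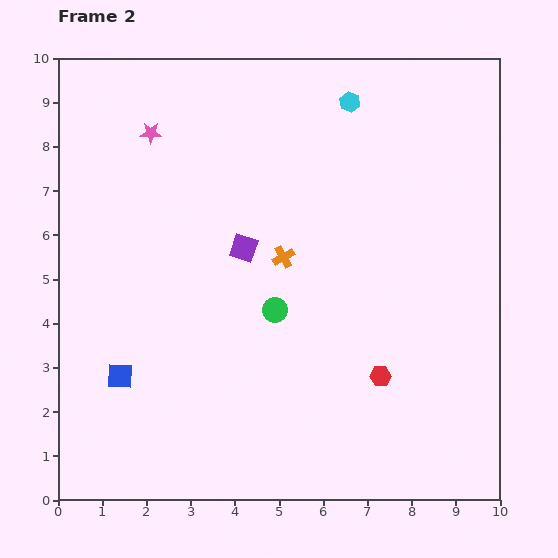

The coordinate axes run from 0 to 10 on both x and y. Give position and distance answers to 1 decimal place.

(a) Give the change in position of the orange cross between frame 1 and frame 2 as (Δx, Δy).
(-0.8, 2.1)

The orange cross was at (5.9, 3.4) in frame 1 and (5.1, 5.5) in frame 2.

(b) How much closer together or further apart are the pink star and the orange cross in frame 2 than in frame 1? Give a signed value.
-0.4

Distance in frame 1: 4.5. Distance in frame 2: 4.1.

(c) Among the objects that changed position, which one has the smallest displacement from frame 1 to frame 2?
the cyan hexagon

(moved 0.9)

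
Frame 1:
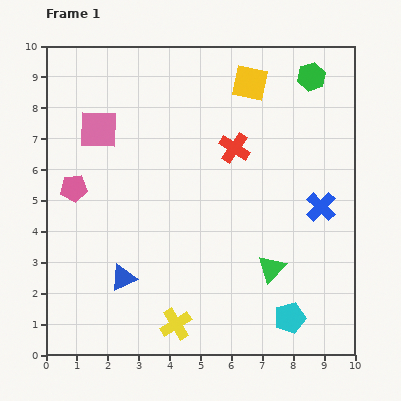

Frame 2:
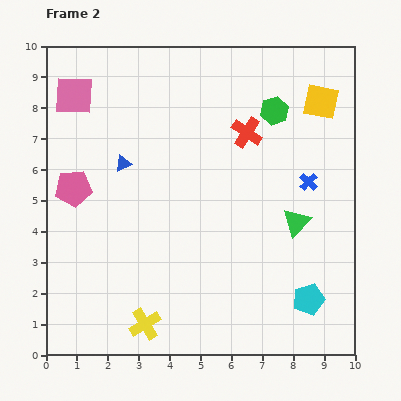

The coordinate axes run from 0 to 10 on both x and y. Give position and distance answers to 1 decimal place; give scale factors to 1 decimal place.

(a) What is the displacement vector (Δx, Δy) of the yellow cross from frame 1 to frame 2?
(-1.0, 0.0)

The yellow cross was at (4.2, 1.0) in frame 1 and (3.2, 1.0) in frame 2.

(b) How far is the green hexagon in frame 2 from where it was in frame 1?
1.6

The green hexagon moved from (8.6, 9.0) to (7.4, 7.9), a distance of √(1.2² + 1.1²) ≈ 1.6.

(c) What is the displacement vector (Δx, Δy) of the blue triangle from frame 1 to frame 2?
(0.0, 3.7)

The blue triangle was at (2.5, 2.5) in frame 1 and (2.5, 6.2) in frame 2.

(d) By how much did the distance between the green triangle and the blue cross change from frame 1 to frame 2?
-1.2

Distance in frame 1: 2.6. Distance in frame 2: 1.4.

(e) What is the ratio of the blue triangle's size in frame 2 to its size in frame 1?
0.6×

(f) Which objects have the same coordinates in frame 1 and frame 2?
the pink pentagon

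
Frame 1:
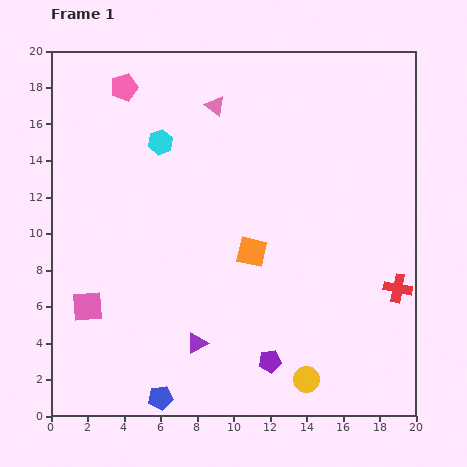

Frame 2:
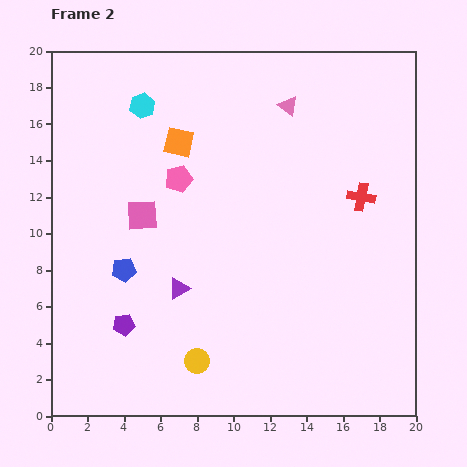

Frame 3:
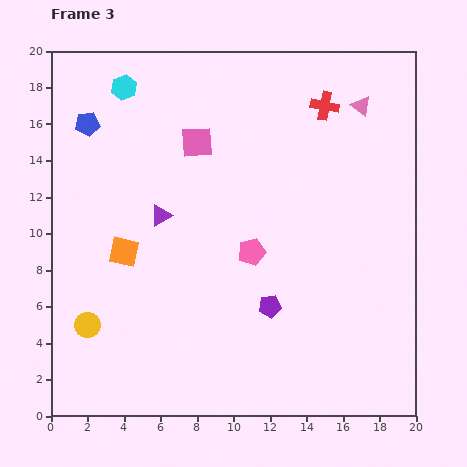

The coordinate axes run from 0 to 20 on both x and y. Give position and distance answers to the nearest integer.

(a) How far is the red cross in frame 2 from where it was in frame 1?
5

The red cross moved from (19, 7) to (17, 12), a distance of √(2² + 5²) ≈ 5.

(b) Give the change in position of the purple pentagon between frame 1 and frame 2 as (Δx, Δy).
(-8, 2)

The purple pentagon was at (12, 3) in frame 1 and (4, 5) in frame 2.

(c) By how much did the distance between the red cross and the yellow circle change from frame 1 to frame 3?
+11

Distance in frame 1: 7. Distance in frame 3: 18.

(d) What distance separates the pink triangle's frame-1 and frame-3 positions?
8

The pink triangle moved from (9, 17) to (17, 17), a distance of √(8² + 0²) ≈ 8.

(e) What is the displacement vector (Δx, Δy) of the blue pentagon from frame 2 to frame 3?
(-2, 8)

The blue pentagon was at (4, 8) in frame 2 and (2, 16) in frame 3.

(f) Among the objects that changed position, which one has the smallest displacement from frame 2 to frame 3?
the cyan hexagon

(moved 1)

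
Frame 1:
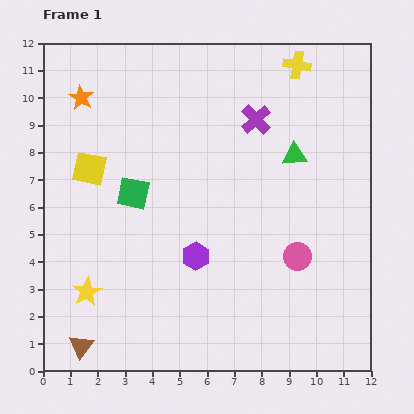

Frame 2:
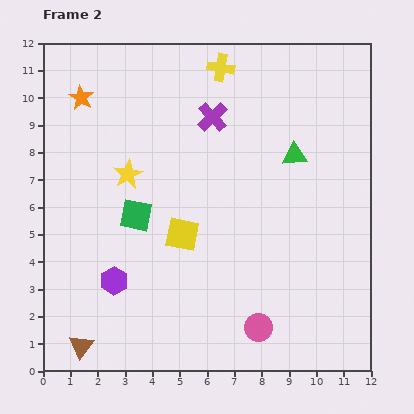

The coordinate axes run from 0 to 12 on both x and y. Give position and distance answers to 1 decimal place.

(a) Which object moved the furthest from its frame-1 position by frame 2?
the yellow star

(moved 4.6; next 4.2)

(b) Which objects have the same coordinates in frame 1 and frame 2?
the green triangle, the brown triangle, the orange star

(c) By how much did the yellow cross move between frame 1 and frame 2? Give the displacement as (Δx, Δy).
(-2.8, -0.1)

The yellow cross was at (9.3, 11.2) in frame 1 and (6.5, 11.1) in frame 2.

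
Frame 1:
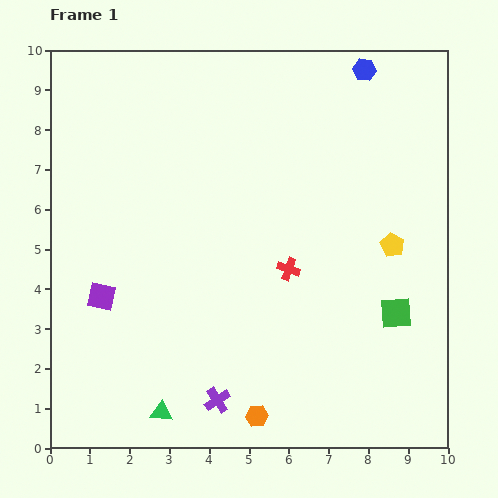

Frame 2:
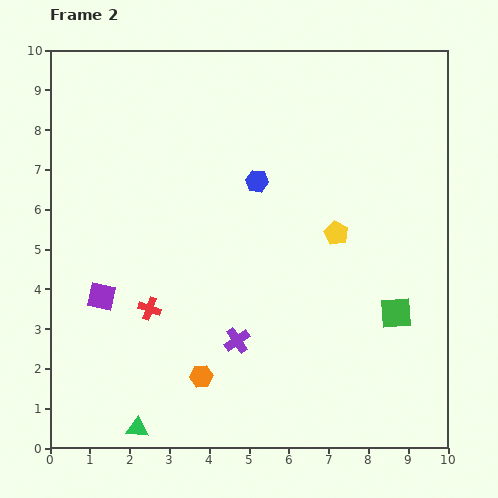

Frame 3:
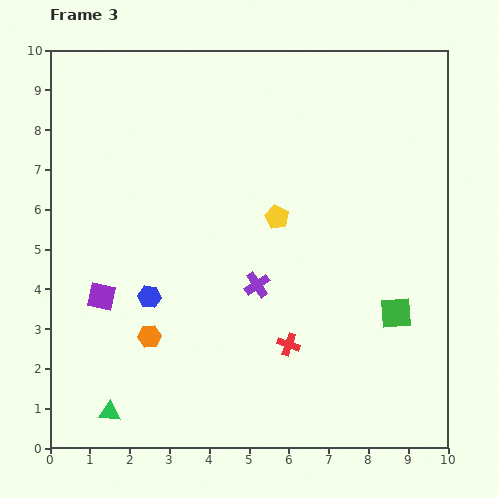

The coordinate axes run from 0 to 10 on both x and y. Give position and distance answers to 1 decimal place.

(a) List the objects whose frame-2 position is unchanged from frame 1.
the green square, the purple square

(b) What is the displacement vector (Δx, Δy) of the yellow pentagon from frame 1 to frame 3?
(-2.9, 0.7)

The yellow pentagon was at (8.6, 5.1) in frame 1 and (5.7, 5.8) in frame 3.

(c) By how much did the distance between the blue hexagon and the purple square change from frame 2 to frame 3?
-3.7

Distance in frame 2: 4.9. Distance in frame 3: 1.2.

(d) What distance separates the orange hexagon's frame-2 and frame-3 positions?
1.6

The orange hexagon moved from (3.8, 1.8) to (2.5, 2.8), a distance of √(1.3² + 1.0²) ≈ 1.6.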